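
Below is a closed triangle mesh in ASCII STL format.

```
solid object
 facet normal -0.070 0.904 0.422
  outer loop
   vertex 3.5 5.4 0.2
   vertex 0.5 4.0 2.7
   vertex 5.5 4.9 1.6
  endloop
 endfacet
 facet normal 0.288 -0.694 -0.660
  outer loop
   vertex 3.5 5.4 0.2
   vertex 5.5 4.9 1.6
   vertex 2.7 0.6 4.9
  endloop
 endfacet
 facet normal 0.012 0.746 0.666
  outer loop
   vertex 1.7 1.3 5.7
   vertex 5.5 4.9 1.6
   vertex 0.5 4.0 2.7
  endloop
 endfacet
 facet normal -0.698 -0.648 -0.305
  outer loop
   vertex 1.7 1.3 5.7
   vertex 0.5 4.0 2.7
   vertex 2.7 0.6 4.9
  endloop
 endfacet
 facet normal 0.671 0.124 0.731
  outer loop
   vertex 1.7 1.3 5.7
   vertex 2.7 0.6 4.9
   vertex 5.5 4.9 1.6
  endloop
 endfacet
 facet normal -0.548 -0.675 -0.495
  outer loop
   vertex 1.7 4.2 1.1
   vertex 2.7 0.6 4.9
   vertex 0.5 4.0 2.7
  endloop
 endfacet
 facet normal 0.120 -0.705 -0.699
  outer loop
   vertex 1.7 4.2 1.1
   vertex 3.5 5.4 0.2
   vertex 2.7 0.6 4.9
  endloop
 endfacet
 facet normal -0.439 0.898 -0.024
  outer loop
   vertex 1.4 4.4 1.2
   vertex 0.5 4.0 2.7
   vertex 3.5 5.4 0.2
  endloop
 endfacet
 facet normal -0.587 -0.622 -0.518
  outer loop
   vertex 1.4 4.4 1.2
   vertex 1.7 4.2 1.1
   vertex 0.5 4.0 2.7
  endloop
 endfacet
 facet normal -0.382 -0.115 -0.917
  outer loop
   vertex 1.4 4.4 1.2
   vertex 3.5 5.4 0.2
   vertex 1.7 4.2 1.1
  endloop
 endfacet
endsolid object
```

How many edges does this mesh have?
15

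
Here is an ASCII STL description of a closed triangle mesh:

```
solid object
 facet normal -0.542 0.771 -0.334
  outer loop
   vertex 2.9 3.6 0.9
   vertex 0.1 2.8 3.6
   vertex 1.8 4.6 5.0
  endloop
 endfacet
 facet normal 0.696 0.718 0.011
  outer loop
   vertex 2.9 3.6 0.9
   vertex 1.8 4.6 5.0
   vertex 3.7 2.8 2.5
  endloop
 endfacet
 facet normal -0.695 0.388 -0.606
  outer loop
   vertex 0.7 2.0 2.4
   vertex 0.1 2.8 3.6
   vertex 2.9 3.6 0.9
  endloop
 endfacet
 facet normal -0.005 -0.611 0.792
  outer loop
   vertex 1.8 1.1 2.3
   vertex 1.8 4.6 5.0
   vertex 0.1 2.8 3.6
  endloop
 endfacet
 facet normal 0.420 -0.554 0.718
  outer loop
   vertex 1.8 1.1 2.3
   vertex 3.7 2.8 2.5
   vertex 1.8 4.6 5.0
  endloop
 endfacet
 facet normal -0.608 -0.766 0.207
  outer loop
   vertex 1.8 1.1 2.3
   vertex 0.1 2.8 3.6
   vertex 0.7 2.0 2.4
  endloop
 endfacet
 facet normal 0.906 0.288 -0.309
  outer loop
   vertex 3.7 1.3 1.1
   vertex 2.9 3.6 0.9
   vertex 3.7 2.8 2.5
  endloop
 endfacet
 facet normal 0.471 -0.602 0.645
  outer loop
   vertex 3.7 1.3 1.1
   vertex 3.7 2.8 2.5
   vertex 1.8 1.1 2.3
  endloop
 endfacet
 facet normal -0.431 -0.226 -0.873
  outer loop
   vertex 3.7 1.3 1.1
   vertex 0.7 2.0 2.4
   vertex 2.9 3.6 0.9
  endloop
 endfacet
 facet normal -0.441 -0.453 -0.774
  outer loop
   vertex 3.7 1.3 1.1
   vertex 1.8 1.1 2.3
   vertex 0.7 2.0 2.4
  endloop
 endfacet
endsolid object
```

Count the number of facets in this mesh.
10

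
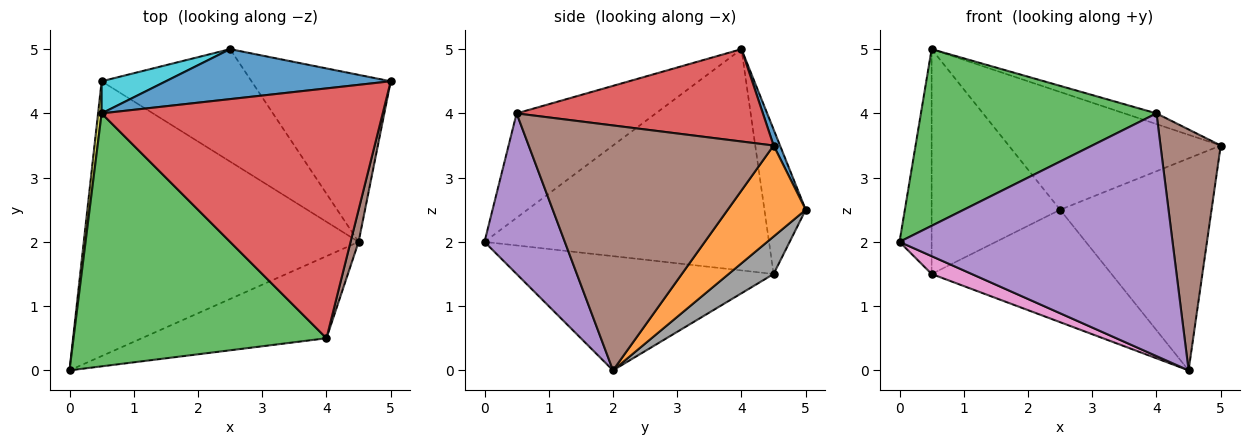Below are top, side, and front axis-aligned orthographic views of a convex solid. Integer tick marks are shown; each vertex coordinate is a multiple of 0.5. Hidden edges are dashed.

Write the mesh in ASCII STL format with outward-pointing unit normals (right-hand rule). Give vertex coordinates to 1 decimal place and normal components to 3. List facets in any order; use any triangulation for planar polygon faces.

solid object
 facet normal 0.028 0.920 0.390
  outer loop
   vertex 2.5 5.0 2.5
   vertex 0.5 4.0 5.0
   vertex 5.0 4.5 3.5
  endloop
 endfacet
 facet normal 0.375 0.728 -0.574
  outer loop
   vertex 4.5 2.0 0.0
   vertex 2.5 5.0 2.5
   vertex 5.0 4.5 3.5
  endloop
 endfacet
 facet normal -0.320 -0.542 0.777
  outer loop
   vertex 4.0 0.5 4.0
   vertex 0.5 4.0 5.0
   vertex 0.0 0.0 2.0
  endloop
 endfacet
 facet normal 0.312 0.041 0.949
  outer loop
   vertex 4.0 0.5 4.0
   vertex 5.0 4.5 3.5
   vertex 0.5 4.0 5.0
  endloop
 endfacet
 facet normal 0.268 -0.913 -0.309
  outer loop
   vertex 4.0 0.5 4.0
   vertex 0.0 0.0 2.0
   vertex 4.5 2.0 0.0
  endloop
 endfacet
 facet normal 0.971 -0.239 0.032
  outer loop
   vertex 4.0 0.5 4.0
   vertex 4.5 2.0 0.0
   vertex 5.0 4.5 3.5
  endloop
 endfacet
 facet normal -0.383 -0.060 -0.922
  outer loop
   vertex 0.5 4.5 1.5
   vertex 4.5 2.0 0.0
   vertex 0.0 0.0 2.0
  endloop
 endfacet
 facet normal 0.174 0.696 -0.696
  outer loop
   vertex 0.5 4.5 1.5
   vertex 2.5 5.0 2.5
   vertex 4.5 2.0 0.0
  endloop
 endfacet
 facet normal -0.994 0.112 0.016
  outer loop
   vertex 0.5 4.5 1.5
   vertex 0.0 0.0 2.0
   vertex 0.5 4.0 5.0
  endloop
 endfacet
 facet normal -0.303 0.943 0.135
  outer loop
   vertex 0.5 4.5 1.5
   vertex 0.5 4.0 5.0
   vertex 2.5 5.0 2.5
  endloop
 endfacet
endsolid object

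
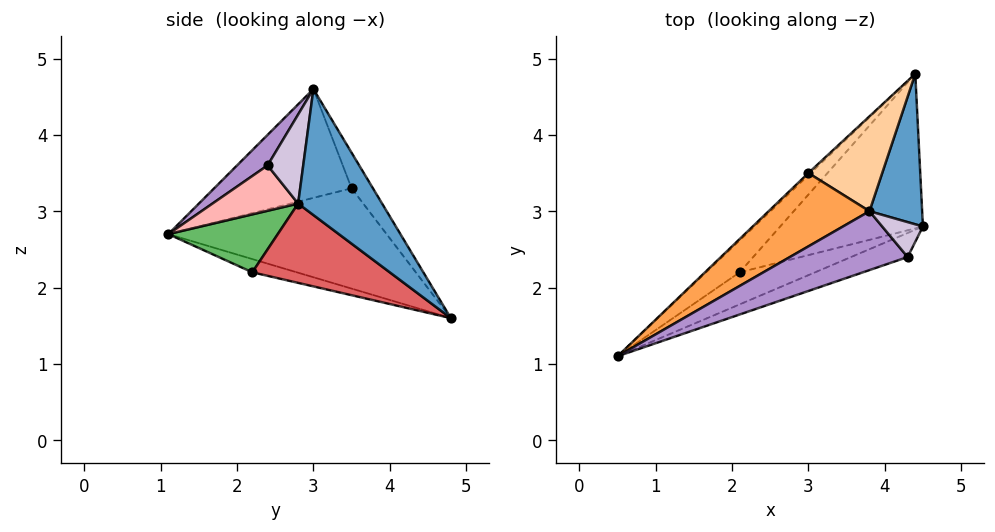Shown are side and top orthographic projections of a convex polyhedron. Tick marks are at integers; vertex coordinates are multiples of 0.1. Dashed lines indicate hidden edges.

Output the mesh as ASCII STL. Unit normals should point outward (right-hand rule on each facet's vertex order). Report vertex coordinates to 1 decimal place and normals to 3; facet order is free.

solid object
 facet normal 0.875 0.318 0.366
  outer loop
   vertex 3.8 3.0 4.6
   vertex 4.5 2.8 3.1
   vertex 4.4 4.8 1.6
  endloop
 endfacet
 facet normal -0.690 0.723 -0.016
  outer loop
   vertex 3.0 3.5 3.3
   vertex 4.4 4.8 1.6
   vertex 0.5 1.1 2.7
  endloop
 endfacet
 facet normal -0.631 0.511 0.584
  outer loop
   vertex 3.0 3.5 3.3
   vertex 0.5 1.1 2.7
   vertex 3.8 3.0 4.6
  endloop
 endfacet
 facet normal -0.226 0.855 0.468
  outer loop
   vertex 3.0 3.5 3.3
   vertex 3.8 3.0 4.6
   vertex 4.4 4.8 1.6
  endloop
 endfacet
 facet normal 0.381 -0.780 -0.496
  outer loop
   vertex 2.1 2.2 2.2
   vertex 4.5 2.8 3.1
   vertex 0.5 1.1 2.7
  endloop
 endfacet
 facet normal -0.363 0.108 -0.925
  outer loop
   vertex 2.1 2.2 2.2
   vertex 0.5 1.1 2.7
   vertex 4.4 4.8 1.6
  endloop
 endfacet
 facet normal 0.411 -0.534 -0.739
  outer loop
   vertex 2.1 2.2 2.2
   vertex 4.4 4.8 1.6
   vertex 4.5 2.8 3.1
  endloop
 endfacet
 facet normal 0.384 -0.790 -0.478
  outer loop
   vertex 4.3 2.4 3.6
   vertex 0.5 1.1 2.7
   vertex 4.5 2.8 3.1
  endloop
 endfacet
 facet normal 0.146 -0.815 0.562
  outer loop
   vertex 4.3 2.4 3.6
   vertex 3.8 3.0 4.6
   vertex 0.5 1.1 2.7
  endloop
 endfacet
 facet normal 0.908 0.065 0.415
  outer loop
   vertex 4.3 2.4 3.6
   vertex 4.5 2.8 3.1
   vertex 3.8 3.0 4.6
  endloop
 endfacet
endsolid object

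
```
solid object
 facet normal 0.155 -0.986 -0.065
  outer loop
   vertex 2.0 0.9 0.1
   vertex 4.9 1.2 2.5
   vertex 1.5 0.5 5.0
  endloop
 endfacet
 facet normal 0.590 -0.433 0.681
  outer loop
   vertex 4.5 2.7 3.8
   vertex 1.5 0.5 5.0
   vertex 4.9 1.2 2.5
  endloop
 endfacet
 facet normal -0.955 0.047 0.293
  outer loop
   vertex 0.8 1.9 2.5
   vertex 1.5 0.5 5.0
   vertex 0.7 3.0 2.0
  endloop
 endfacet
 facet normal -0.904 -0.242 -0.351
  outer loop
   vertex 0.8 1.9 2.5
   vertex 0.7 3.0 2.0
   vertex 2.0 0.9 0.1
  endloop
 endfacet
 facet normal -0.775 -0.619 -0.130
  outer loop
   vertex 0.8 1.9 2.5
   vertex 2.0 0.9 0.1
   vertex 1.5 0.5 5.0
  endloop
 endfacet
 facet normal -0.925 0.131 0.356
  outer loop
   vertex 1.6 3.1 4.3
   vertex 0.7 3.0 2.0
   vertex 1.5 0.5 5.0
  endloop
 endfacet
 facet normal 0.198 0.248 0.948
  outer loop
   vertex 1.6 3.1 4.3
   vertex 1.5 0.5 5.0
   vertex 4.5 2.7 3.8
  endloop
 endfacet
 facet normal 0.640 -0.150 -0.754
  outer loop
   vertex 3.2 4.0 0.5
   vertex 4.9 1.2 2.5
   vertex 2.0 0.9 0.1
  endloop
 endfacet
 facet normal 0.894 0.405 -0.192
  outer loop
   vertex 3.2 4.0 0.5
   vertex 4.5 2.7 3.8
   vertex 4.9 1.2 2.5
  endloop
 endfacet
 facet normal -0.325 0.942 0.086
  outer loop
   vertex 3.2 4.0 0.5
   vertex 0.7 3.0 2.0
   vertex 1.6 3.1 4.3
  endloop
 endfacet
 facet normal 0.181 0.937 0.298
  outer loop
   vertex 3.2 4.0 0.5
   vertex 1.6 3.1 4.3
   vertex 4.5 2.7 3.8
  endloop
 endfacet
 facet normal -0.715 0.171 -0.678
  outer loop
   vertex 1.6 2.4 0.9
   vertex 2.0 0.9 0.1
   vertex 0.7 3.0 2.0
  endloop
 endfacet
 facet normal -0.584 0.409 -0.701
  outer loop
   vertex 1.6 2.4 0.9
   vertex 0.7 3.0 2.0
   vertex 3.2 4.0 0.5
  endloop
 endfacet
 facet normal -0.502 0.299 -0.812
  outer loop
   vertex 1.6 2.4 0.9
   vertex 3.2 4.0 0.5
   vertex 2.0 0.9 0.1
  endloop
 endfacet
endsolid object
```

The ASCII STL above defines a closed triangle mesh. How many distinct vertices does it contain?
9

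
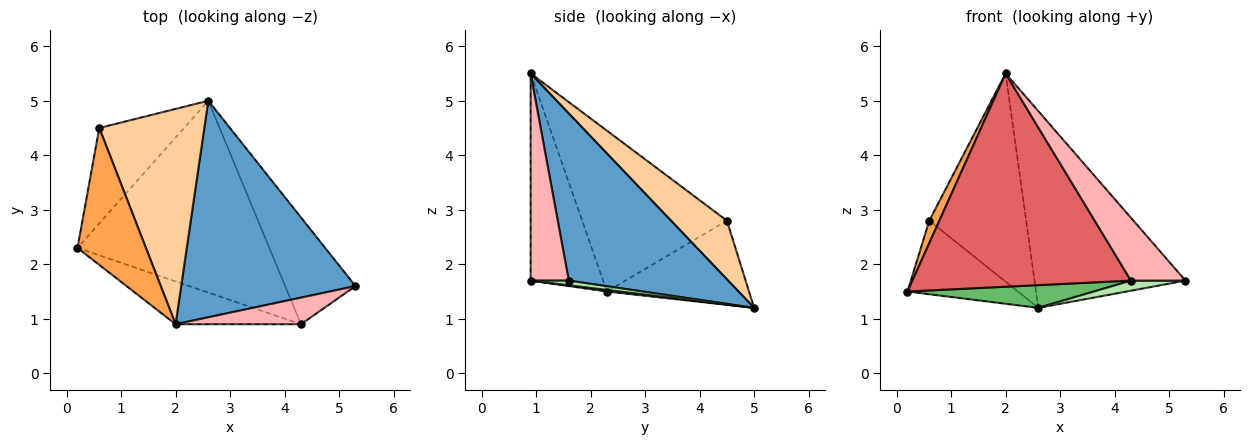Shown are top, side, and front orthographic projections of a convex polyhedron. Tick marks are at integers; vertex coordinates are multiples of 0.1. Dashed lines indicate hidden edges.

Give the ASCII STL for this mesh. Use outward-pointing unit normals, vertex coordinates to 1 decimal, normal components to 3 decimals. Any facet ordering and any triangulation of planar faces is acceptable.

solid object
 facet normal 0.579 0.548 0.604
  outer loop
   vertex 2.0 0.9 5.5
   vertex 5.3 1.6 1.7
   vertex 2.6 5.0 1.2
  endloop
 endfacet
 facet normal -0.618 0.480 -0.622
  outer loop
   vertex 0.6 4.5 2.8
   vertex 2.6 5.0 1.2
   vertex 0.2 2.3 1.5
  endloop
 endfacet
 facet normal -0.918 -0.064 0.391
  outer loop
   vertex 0.6 4.5 2.8
   vertex 0.2 2.3 1.5
   vertex 2.0 0.9 5.5
  endloop
 endfacet
 facet normal 0.372 0.645 0.667
  outer loop
   vertex 0.6 4.5 2.8
   vertex 2.0 0.9 5.5
   vertex 2.6 5.0 1.2
  endloop
 endfacet
 facet normal 0.008 -0.118 -0.993
  outer loop
   vertex 4.3 0.9 1.7
   vertex 0.2 2.3 1.5
   vertex 2.6 5.0 1.2
  endloop
 endfacet
 facet normal 0.066 -0.094 -0.993
  outer loop
   vertex 4.3 0.9 1.7
   vertex 2.6 5.0 1.2
   vertex 5.3 1.6 1.7
  endloop
 endfacet
 facet normal -0.309 -0.932 -0.187
  outer loop
   vertex 4.3 0.9 1.7
   vertex 2.0 0.9 5.5
   vertex 0.2 2.3 1.5
  endloop
 endfacet
 facet normal 0.542 -0.774 0.328
  outer loop
   vertex 4.3 0.9 1.7
   vertex 5.3 1.6 1.7
   vertex 2.0 0.9 5.5
  endloop
 endfacet
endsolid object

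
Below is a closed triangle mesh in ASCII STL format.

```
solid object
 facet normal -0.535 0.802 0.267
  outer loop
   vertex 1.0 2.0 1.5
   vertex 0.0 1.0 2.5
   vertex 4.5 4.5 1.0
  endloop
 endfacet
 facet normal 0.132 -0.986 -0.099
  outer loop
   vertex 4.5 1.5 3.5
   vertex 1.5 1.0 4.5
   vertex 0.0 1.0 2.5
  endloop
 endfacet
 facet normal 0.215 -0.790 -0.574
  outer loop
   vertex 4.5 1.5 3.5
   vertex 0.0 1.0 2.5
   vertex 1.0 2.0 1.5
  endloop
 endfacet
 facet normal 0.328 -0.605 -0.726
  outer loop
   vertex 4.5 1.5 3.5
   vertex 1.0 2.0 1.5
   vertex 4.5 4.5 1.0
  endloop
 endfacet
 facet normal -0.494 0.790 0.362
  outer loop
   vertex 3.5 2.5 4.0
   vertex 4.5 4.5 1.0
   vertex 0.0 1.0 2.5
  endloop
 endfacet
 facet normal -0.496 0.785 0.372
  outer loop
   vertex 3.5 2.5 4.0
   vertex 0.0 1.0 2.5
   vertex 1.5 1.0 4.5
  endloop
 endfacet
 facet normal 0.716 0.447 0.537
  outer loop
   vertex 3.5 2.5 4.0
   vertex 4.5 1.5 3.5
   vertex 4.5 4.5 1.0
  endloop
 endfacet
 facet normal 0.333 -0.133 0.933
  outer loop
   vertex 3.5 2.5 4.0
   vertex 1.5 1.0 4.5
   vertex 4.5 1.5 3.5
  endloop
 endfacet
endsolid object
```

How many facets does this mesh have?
8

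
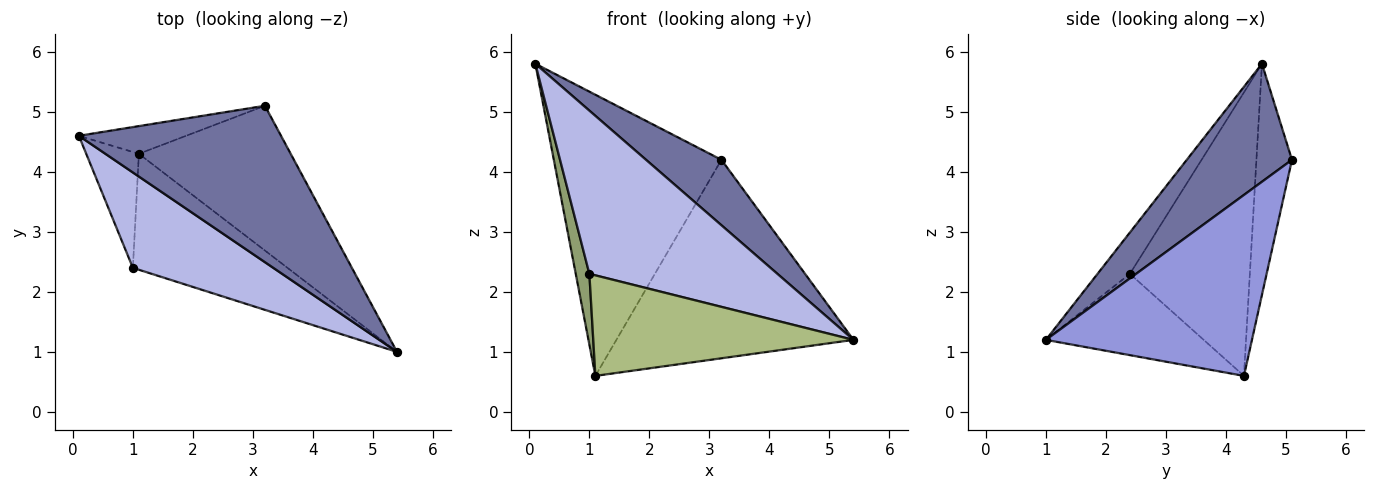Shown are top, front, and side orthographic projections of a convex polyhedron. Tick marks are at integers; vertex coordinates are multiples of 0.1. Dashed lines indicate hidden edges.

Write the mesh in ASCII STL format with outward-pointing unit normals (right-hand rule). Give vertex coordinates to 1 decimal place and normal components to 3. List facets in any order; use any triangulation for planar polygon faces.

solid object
 facet normal 0.474 -0.340 0.812
  outer loop
   vertex 3.2 5.1 4.2
   vertex 0.1 4.6 5.8
   vertex 5.4 1.0 1.2
  endloop
 endfacet
 facet normal -0.207 0.974 -0.096
  outer loop
   vertex 1.1 4.3 0.6
   vertex 0.1 4.6 5.8
   vertex 3.2 5.1 4.2
  endloop
 endfacet
 facet normal 0.575 0.661 -0.482
  outer loop
   vertex 1.1 4.3 0.6
   vertex 3.2 5.1 4.2
   vertex 5.4 1.0 1.2
  endloop
 endfacet
 facet normal -0.147 -0.854 0.499
  outer loop
   vertex 1.0 2.4 2.3
   vertex 5.4 1.0 1.2
   vertex 0.1 4.6 5.8
  endloop
 endfacet
 facet normal -0.977 -0.111 -0.182
  outer loop
   vertex 1.0 2.4 2.3
   vertex 0.1 4.6 5.8
   vertex 1.1 4.3 0.6
  endloop
 endfacet
 facet normal -0.369 -0.609 -0.702
  outer loop
   vertex 1.0 2.4 2.3
   vertex 1.1 4.3 0.6
   vertex 5.4 1.0 1.2
  endloop
 endfacet
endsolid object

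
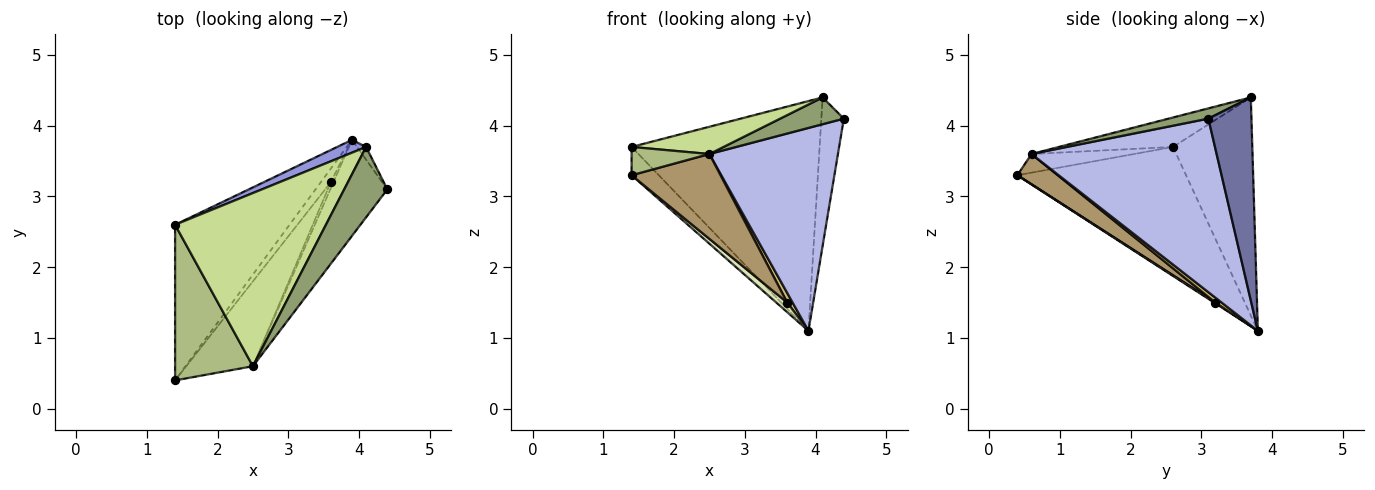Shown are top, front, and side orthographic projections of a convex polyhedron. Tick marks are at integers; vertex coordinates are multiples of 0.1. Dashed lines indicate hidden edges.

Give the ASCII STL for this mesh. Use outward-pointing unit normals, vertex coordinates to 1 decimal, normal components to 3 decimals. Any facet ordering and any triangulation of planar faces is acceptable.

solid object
 facet normal 0.886 0.463 -0.040
  outer loop
   vertex 4.1 3.7 4.4
   vertex 4.4 3.1 4.1
   vertex 3.9 3.8 1.1
  endloop
 endfacet
 facet normal -0.743 0.120 -0.659
  outer loop
   vertex 1.4 2.6 3.7
   vertex 3.9 3.8 1.1
   vertex 1.4 0.4 3.3
  endloop
 endfacet
 facet normal -0.388 0.920 0.051
  outer loop
   vertex 1.4 2.6 3.7
   vertex 4.1 3.7 4.4
   vertex 3.9 3.8 1.1
  endloop
 endfacet
 facet normal 0.793 -0.551 -0.261
  outer loop
   vertex 2.5 0.6 3.6
   vertex 3.9 3.8 1.1
   vertex 4.4 3.1 4.1
  endloop
 endfacet
 facet normal 0.217 -0.347 0.912
  outer loop
   vertex 2.5 0.6 3.6
   vertex 4.4 3.1 4.1
   vertex 4.1 3.7 4.4
  endloop
 endfacet
 facet normal -0.230 -0.174 0.958
  outer loop
   vertex 2.5 0.6 3.6
   vertex 1.4 2.6 3.7
   vertex 1.4 0.4 3.3
  endloop
 endfacet
 facet normal -0.189 -0.153 0.970
  outer loop
   vertex 2.5 0.6 3.6
   vertex 4.1 3.7 4.4
   vertex 1.4 2.6 3.7
  endloop
 endfacet
 facet normal 0.068 -0.577 -0.814
  outer loop
   vertex 3.6 3.2 1.5
   vertex 1.4 0.4 3.3
   vertex 3.9 3.8 1.1
  endloop
 endfacet
 facet normal 0.306 -0.673 -0.673
  outer loop
   vertex 3.6 3.2 1.5
   vertex 2.5 0.6 3.6
   vertex 1.4 0.4 3.3
  endloop
 endfacet
 facet normal 0.700 -0.604 -0.382
  outer loop
   vertex 3.6 3.2 1.5
   vertex 3.9 3.8 1.1
   vertex 2.5 0.6 3.6
  endloop
 endfacet
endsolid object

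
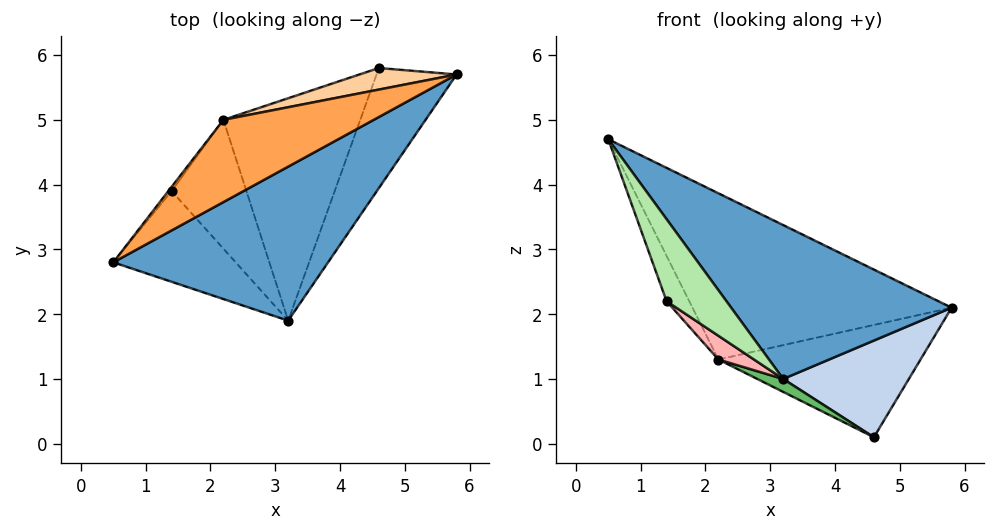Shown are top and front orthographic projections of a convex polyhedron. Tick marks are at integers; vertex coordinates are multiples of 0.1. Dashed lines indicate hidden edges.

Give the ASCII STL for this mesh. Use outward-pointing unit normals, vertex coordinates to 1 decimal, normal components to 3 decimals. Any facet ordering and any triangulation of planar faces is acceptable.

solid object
 facet normal 0.592 -0.570 0.570
  outer loop
   vertex 3.2 1.9 1.0
   vertex 5.8 5.7 2.1
   vertex 0.5 2.8 4.7
  endloop
 endfacet
 facet normal 0.780 -0.392 -0.488
  outer loop
   vertex 4.6 5.8 0.1
   vertex 5.8 5.7 2.1
   vertex 3.2 1.9 1.0
  endloop
 endfacet
 facet normal -0.263 0.865 0.428
  outer loop
   vertex 2.2 5.0 1.3
   vertex 0.5 2.8 4.7
   vertex 5.8 5.7 2.1
  endloop
 endfacet
 facet normal -0.227 0.956 0.184
  outer loop
   vertex 2.2 5.0 1.3
   vertex 5.8 5.7 2.1
   vertex 4.6 5.8 0.1
  endloop
 endfacet
 facet normal -0.433 -0.052 -0.900
  outer loop
   vertex 2.2 5.0 1.3
   vertex 4.6 5.8 0.1
   vertex 3.2 1.9 1.0
  endloop
 endfacet
 facet normal -0.778 -0.421 -0.466
  outer loop
   vertex 1.4 3.9 2.2
   vertex 3.2 1.9 1.0
   vertex 0.5 2.8 4.7
  endloop
 endfacet
 facet normal -0.827 0.559 -0.052
  outer loop
   vertex 1.4 3.9 2.2
   vertex 0.5 2.8 4.7
   vertex 2.2 5.0 1.3
  endloop
 endfacet
 facet normal -0.651 -0.138 -0.747
  outer loop
   vertex 1.4 3.9 2.2
   vertex 2.2 5.0 1.3
   vertex 3.2 1.9 1.0
  endloop
 endfacet
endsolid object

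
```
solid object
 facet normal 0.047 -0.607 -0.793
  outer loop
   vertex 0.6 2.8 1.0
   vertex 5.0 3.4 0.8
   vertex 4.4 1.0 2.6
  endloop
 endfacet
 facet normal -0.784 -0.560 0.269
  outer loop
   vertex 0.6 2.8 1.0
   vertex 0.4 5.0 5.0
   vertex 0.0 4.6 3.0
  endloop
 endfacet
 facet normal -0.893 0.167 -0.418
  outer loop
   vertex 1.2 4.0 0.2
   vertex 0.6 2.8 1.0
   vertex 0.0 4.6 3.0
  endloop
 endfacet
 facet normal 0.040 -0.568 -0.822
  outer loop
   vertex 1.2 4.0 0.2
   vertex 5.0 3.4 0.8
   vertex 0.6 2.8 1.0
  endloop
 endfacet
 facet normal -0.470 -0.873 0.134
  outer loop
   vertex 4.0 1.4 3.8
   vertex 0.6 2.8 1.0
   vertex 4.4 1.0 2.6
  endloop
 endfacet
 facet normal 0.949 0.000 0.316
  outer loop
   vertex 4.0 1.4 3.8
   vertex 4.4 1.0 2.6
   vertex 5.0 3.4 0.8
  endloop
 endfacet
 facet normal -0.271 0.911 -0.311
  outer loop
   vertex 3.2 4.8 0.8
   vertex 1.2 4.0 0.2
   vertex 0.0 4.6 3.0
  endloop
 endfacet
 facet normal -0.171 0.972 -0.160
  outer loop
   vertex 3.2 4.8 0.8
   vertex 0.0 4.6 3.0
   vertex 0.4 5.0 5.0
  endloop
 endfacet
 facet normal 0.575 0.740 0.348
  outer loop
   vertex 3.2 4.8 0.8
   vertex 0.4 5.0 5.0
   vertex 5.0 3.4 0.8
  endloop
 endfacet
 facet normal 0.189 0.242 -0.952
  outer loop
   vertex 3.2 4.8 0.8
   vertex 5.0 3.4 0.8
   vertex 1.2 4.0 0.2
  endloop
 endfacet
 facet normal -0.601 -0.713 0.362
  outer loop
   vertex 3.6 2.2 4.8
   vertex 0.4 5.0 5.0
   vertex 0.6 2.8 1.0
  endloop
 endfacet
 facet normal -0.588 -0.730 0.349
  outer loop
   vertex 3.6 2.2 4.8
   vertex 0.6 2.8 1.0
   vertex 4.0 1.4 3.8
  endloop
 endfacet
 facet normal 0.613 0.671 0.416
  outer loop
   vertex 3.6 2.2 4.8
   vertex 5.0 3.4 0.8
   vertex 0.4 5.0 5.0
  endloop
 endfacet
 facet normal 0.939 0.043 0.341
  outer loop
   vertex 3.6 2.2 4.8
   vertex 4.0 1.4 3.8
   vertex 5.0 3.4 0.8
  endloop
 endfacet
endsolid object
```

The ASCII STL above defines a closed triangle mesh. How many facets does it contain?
14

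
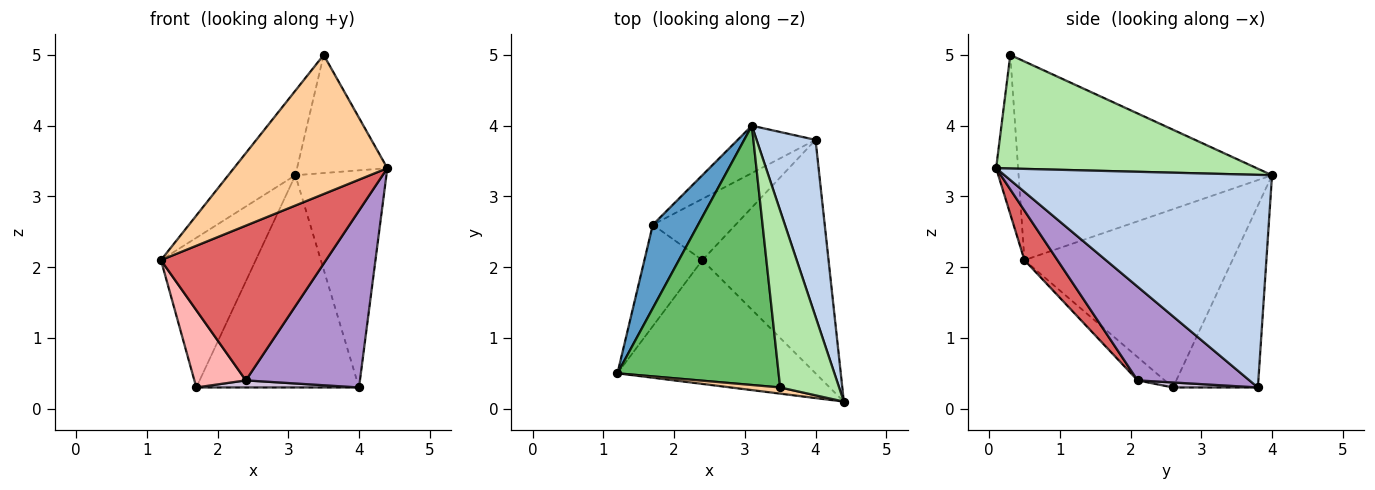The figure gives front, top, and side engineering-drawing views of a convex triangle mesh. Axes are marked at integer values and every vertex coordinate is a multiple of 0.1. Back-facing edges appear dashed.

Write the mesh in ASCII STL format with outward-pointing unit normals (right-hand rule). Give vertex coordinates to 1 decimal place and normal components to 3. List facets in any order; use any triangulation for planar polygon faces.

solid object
 facet normal -0.887 0.404 0.225
  outer loop
   vertex 1.7 2.6 0.3
   vertex 1.2 0.5 2.1
   vertex 3.1 4.0 3.3
  endloop
 endfacet
 facet normal 0.916 0.312 0.254
  outer loop
   vertex 4.0 3.8 0.3
   vertex 3.1 4.0 3.3
   vertex 4.4 0.1 3.4
  endloop
 endfacet
 facet normal -0.454 0.870 -0.194
  outer loop
   vertex 4.0 3.8 0.3
   vertex 1.7 2.6 0.3
   vertex 3.1 4.0 3.3
  endloop
 endfacet
 facet normal -0.142 -0.989 0.044
  outer loop
   vertex 3.5 0.3 5.0
   vertex 1.2 0.5 2.1
   vertex 4.4 0.1 3.4
  endloop
 endfacet
 facet normal -0.761 0.201 0.617
  outer loop
   vertex 3.5 0.3 5.0
   vertex 3.1 4.0 3.3
   vertex 1.2 0.5 2.1
  endloop
 endfacet
 facet normal 0.848 0.294 0.440
  outer loop
   vertex 3.5 0.3 5.0
   vertex 4.4 0.1 3.4
   vertex 3.1 4.0 3.3
  endloop
 endfacet
 facet normal 0.154 -0.772 -0.617
  outer loop
   vertex 2.4 2.1 0.4
   vertex 4.4 0.1 3.4
   vertex 1.2 0.5 2.1
  endloop
 endfacet
 facet normal -0.304 -0.577 -0.758
  outer loop
   vertex 2.4 2.1 0.4
   vertex 1.2 0.5 2.1
   vertex 1.7 2.6 0.3
  endloop
 endfacet
 facet normal 0.509 -0.520 -0.686
  outer loop
   vertex 2.4 2.1 0.4
   vertex 4.0 3.8 0.3
   vertex 4.4 0.1 3.4
  endloop
 endfacet
 facet normal 0.060 -0.115 -0.992
  outer loop
   vertex 2.4 2.1 0.4
   vertex 1.7 2.6 0.3
   vertex 4.0 3.8 0.3
  endloop
 endfacet
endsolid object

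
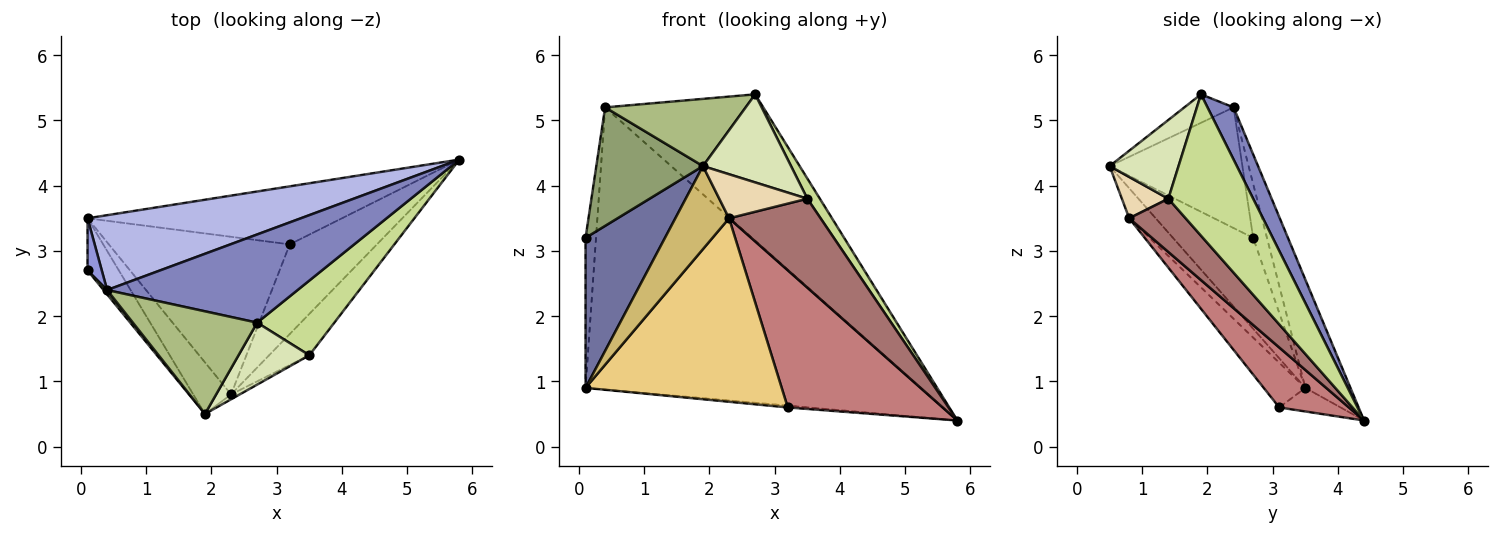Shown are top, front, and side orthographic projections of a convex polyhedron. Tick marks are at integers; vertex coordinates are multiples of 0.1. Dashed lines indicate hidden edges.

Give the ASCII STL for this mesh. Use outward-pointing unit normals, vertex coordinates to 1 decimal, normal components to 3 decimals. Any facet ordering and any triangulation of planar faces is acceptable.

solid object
 facet normal -0.690 -0.684 -0.238
  outer loop
   vertex 0.1 3.5 0.9
   vertex 1.9 0.5 4.3
   vertex 0.1 2.7 3.2
  endloop
 endfacet
 facet normal 0.140 0.848 0.511
  outer loop
   vertex 0.4 2.4 5.2
   vertex 2.7 1.9 5.4
   vertex 5.8 4.4 0.4
  endloop
 endfacet
 facet normal -0.780 0.591 0.206
  outer loop
   vertex 0.4 2.4 5.2
   vertex 0.1 3.5 0.9
   vertex 0.1 2.7 3.2
  endloop
 endfacet
 facet normal -0.129 0.959 0.254
  outer loop
   vertex 0.4 2.4 5.2
   vertex 5.8 4.4 0.4
   vertex 0.1 3.5 0.9
  endloop
 endfacet
 facet normal -0.779 -0.626 0.023
  outer loop
   vertex 0.4 2.4 5.2
   vertex 0.1 2.7 3.2
   vertex 1.9 0.5 4.3
  endloop
 endfacet
 facet normal -0.188 -0.538 0.822
  outer loop
   vertex 0.4 2.4 5.2
   vertex 1.9 0.5 4.3
   vertex 2.7 1.9 5.4
  endloop
 endfacet
 facet normal 0.870 -0.129 0.475
  outer loop
   vertex 3.5 1.4 3.8
   vertex 5.8 4.4 0.4
   vertex 2.7 1.9 5.4
  endloop
 endfacet
 facet normal 0.539 -0.689 0.485
  outer loop
   vertex 3.5 1.4 3.8
   vertex 2.7 1.9 5.4
   vertex 1.9 0.5 4.3
  endloop
 endfacet
 facet normal -0.092 0.031 -0.995
  outer loop
   vertex 3.2 3.1 0.6
   vertex 0.1 3.5 0.9
   vertex 5.8 4.4 0.4
  endloop
 endfacet
 facet normal -0.386 -0.783 -0.487
  outer loop
   vertex 2.3 0.8 3.5
   vertex 1.9 0.5 4.3
   vertex 0.1 3.5 0.9
  endloop
 endfacet
 facet normal -0.159 -0.749 -0.643
  outer loop
   vertex 2.3 0.8 3.5
   vertex 0.1 3.5 0.9
   vertex 3.2 3.1 0.6
  endloop
 endfacet
 facet normal 0.465 -0.880 -0.098
  outer loop
   vertex 2.3 0.8 3.5
   vertex 3.5 1.4 3.8
   vertex 1.9 0.5 4.3
  endloop
 endfacet
 facet normal 0.488 -0.791 -0.368
  outer loop
   vertex 2.3 0.8 3.5
   vertex 5.8 4.4 0.4
   vertex 3.5 1.4 3.8
  endloop
 endfacet
 facet normal 0.352 -0.783 -0.512
  outer loop
   vertex 2.3 0.8 3.5
   vertex 3.2 3.1 0.6
   vertex 5.8 4.4 0.4
  endloop
 endfacet
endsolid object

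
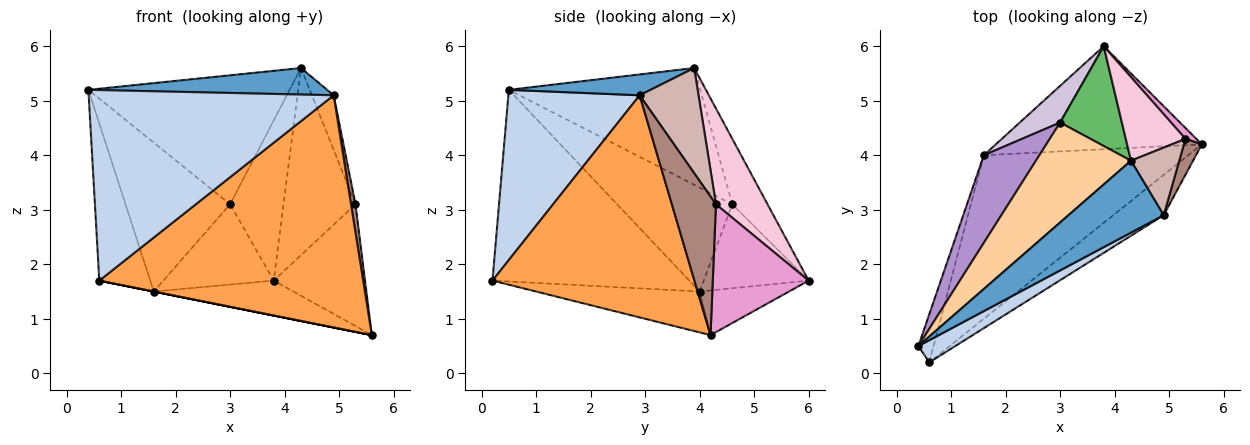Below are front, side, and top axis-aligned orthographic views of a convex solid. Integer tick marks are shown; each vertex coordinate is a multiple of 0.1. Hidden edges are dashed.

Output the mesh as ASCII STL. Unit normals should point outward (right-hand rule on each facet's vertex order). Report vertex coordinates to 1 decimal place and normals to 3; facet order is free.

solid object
 facet normal 0.201 -0.339 0.919
  outer loop
   vertex 4.9 2.9 5.1
   vertex 4.3 3.9 5.6
   vertex 0.4 0.5 5.2
  endloop
 endfacet
 facet normal 0.470 -0.877 0.102
  outer loop
   vertex 4.9 2.9 5.1
   vertex 0.4 0.5 5.2
   vertex 0.6 0.2 1.7
  endloop
 endfacet
 facet normal 0.602 -0.787 -0.137
  outer loop
   vertex 4.9 2.9 5.1
   vertex 0.6 0.2 1.7
   vertex 5.6 4.2 0.7
  endloop
 endfacet
 facet normal -0.601 0.632 0.489
  outer loop
   vertex 3.0 4.6 3.1
   vertex 0.4 0.5 5.2
   vertex 4.3 3.9 5.6
  endloop
 endfacet
 facet normal -0.489 0.741 0.461
  outer loop
   vertex 3.0 4.6 3.1
   vertex 4.3 3.9 5.6
   vertex 3.8 6.0 1.7
  endloop
 endfacet
 facet normal -0.201 0.314 -0.928
  outer loop
   vertex 1.6 4.0 1.5
   vertex 3.8 6.0 1.7
   vertex 5.6 4.2 0.7
  endloop
 endfacet
 facet normal -0.196 0.000 -0.981
  outer loop
   vertex 1.6 4.0 1.5
   vertex 5.6 4.2 0.7
   vertex 0.6 0.2 1.7
  endloop
 endfacet
 facet normal -0.965 0.250 -0.077
  outer loop
   vertex 1.6 4.0 1.5
   vertex 0.6 0.2 1.7
   vertex 0.4 0.5 5.2
  endloop
 endfacet
 facet normal -0.688 0.625 0.368
  outer loop
   vertex 1.6 4.0 1.5
   vertex 0.4 0.5 5.2
   vertex 3.0 4.6 3.1
  endloop
 endfacet
 facet normal -0.654 0.688 0.314
  outer loop
   vertex 1.6 4.0 1.5
   vertex 3.0 4.6 3.1
   vertex 3.8 6.0 1.7
  endloop
 endfacet
 facet normal 0.987 -0.100 0.128
  outer loop
   vertex 5.3 4.3 3.1
   vertex 4.9 2.9 5.1
   vertex 5.6 4.2 0.7
  endloop
 endfacet
 facet normal 0.861 0.319 0.396
  outer loop
   vertex 5.3 4.3 3.1
   vertex 4.3 3.9 5.6
   vertex 4.9 2.9 5.1
  endloop
 endfacet
 facet normal 0.723 0.688 0.062
  outer loop
   vertex 5.3 4.3 3.1
   vertex 5.6 4.2 0.7
   vertex 3.8 6.0 1.7
  endloop
 endfacet
 facet normal 0.547 0.764 0.341
  outer loop
   vertex 5.3 4.3 3.1
   vertex 3.8 6.0 1.7
   vertex 4.3 3.9 5.6
  endloop
 endfacet
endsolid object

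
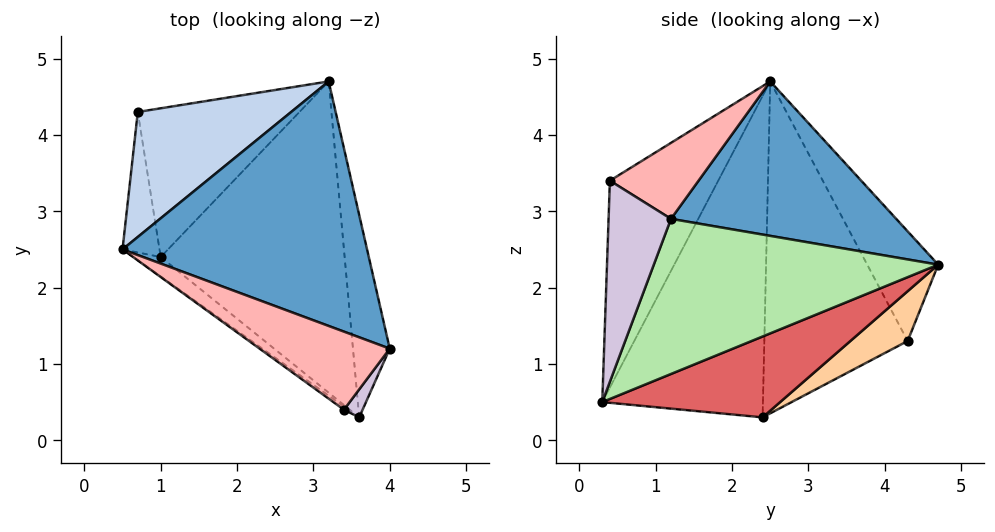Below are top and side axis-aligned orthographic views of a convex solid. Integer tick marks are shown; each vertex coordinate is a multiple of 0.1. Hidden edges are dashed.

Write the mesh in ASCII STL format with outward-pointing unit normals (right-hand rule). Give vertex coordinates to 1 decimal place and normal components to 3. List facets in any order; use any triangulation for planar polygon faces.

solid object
 facet normal 0.516 0.258 0.817
  outer loop
   vertex 3.2 4.7 2.3
   vertex 0.5 2.5 4.7
   vertex 4.0 1.2 2.9
  endloop
 endfacet
 facet normal -0.308 0.848 0.431
  outer loop
   vertex 0.7 4.3 1.3
   vertex 0.5 2.5 4.7
   vertex 3.2 4.7 2.3
  endloop
 endfacet
 facet normal -0.989 -0.098 -0.110
  outer loop
   vertex 0.7 4.3 1.3
   vertex 1.0 2.4 0.3
   vertex 0.5 2.5 4.7
  endloop
 endfacet
 facet normal 0.258 0.482 -0.838
  outer loop
   vertex 0.7 4.3 1.3
   vertex 3.2 4.7 2.3
   vertex 1.0 2.4 0.3
  endloop
 endfacet
 facet normal -0.625 -0.779 -0.053
  outer loop
   vertex 3.6 0.3 0.5
   vertex 0.5 2.5 4.7
   vertex 1.0 2.4 0.3
  endloop
 endfacet
 facet normal 0.957 0.180 -0.227
  outer loop
   vertex 3.6 0.3 0.5
   vertex 3.2 4.7 2.3
   vertex 4.0 1.2 2.9
  endloop
 endfacet
 facet normal 0.372 0.380 -0.847
  outer loop
   vertex 3.6 0.3 0.5
   vertex 1.0 2.4 0.3
   vertex 3.2 4.7 2.3
  endloop
 endfacet
 facet normal 0.498 0.160 0.853
  outer loop
   vertex 3.4 0.4 3.4
   vertex 4.0 1.2 2.9
   vertex 0.5 2.5 4.7
  endloop
 endfacet
 facet normal -0.590 -0.807 -0.013
  outer loop
   vertex 3.4 0.4 3.4
   vertex 0.5 2.5 4.7
   vertex 3.6 0.3 0.5
  endloop
 endfacet
 facet normal 0.820 -0.567 0.076
  outer loop
   vertex 3.4 0.4 3.4
   vertex 3.6 0.3 0.5
   vertex 4.0 1.2 2.9
  endloop
 endfacet
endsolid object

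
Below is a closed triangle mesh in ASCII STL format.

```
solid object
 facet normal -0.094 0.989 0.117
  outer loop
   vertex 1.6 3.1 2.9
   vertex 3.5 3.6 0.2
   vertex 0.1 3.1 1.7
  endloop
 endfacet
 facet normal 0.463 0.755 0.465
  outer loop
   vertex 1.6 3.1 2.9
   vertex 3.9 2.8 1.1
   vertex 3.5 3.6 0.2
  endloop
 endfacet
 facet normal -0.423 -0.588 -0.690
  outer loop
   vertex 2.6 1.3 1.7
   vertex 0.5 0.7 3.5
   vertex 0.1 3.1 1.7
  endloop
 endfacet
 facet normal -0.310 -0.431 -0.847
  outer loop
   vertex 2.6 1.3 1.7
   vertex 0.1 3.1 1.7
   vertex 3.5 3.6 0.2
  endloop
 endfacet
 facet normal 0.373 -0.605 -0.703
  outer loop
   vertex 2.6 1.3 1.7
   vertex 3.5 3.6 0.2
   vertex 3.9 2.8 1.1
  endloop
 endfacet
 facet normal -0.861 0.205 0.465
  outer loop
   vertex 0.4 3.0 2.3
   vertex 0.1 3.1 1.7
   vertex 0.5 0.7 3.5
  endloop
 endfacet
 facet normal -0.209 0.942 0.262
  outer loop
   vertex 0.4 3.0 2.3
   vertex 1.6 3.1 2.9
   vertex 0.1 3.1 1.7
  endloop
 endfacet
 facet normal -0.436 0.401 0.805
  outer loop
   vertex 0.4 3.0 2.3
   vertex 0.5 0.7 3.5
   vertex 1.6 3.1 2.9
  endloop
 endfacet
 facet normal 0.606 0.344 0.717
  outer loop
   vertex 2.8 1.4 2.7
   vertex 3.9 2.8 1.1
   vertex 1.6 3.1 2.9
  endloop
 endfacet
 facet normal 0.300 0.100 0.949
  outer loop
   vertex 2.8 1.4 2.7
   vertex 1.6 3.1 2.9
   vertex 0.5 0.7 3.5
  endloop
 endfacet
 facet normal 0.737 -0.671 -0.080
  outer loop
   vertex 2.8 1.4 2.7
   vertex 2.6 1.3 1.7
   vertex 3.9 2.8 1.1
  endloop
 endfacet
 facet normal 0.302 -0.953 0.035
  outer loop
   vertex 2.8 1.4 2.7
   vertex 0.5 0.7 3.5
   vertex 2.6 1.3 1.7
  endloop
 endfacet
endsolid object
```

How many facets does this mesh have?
12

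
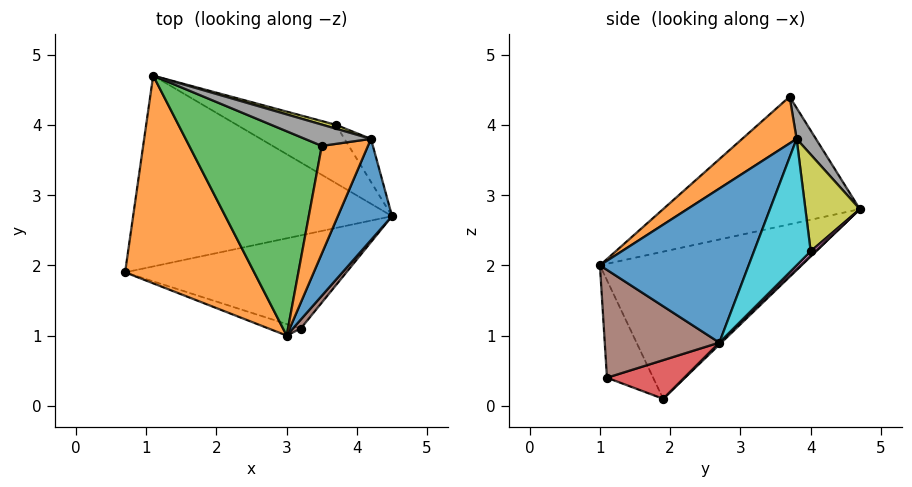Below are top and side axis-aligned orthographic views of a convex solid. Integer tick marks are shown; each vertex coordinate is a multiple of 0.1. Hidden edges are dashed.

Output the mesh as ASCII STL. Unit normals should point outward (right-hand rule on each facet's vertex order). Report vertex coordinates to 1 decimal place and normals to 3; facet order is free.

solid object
 facet normal 0.006 0.694 -0.720
  outer loop
   vertex 1.1 4.7 2.8
   vertex 4.5 2.7 0.9
   vertex 0.7 1.9 0.1
  endloop
 endfacet
 facet normal -0.665 -0.467 0.583
  outer loop
   vertex 3.0 1.0 2.0
   vertex 1.1 4.7 2.8
   vertex 0.7 1.9 0.1
  endloop
 endfacet
 facet normal -0.617 -0.456 0.641
  outer loop
   vertex 3.5 3.7 4.4
   vertex 1.1 4.7 2.8
   vertex 3.0 1.0 2.0
  endloop
 endfacet
 facet normal 0.170 0.166 -0.971
  outer loop
   vertex 3.2 1.1 0.4
   vertex 0.7 1.9 0.1
   vertex 4.5 2.7 0.9
  endloop
 endfacet
 facet normal -0.293 -0.951 -0.096
  outer loop
   vertex 3.2 1.1 0.4
   vertex 3.0 1.0 2.0
   vertex 0.7 1.9 0.1
  endloop
 endfacet
 facet normal 0.766 -0.640 0.056
  outer loop
   vertex 3.2 1.1 0.4
   vertex 4.5 2.7 0.9
   vertex 3.0 1.0 2.0
  endloop
 endfacet
 facet normal 0.032 0.717 -0.697
  outer loop
   vertex 3.7 4.0 2.2
   vertex 4.5 2.7 0.9
   vertex 1.1 4.7 2.8
  endloop
 endfacet
 facet normal 0.159 0.927 0.340
  outer loop
   vertex 4.2 3.8 3.8
   vertex 1.1 4.7 2.8
   vertex 3.5 3.7 4.4
  endloop
 endfacet
 facet normal 0.268 0.963 0.037
  outer loop
   vertex 4.2 3.8 3.8
   vertex 3.7 4.0 2.2
   vertex 1.1 4.7 2.8
  endloop
 endfacet
 facet normal 0.762 0.628 -0.159
  outer loop
   vertex 4.2 3.8 3.8
   vertex 4.5 2.7 0.9
   vertex 3.7 4.0 2.2
  endloop
 endfacet
 facet normal 0.803 -0.525 0.282
  outer loop
   vertex 4.2 3.8 3.8
   vertex 3.0 1.0 2.0
   vertex 4.5 2.7 0.9
  endloop
 endfacet
 facet normal 0.567 -0.603 0.561
  outer loop
   vertex 4.2 3.8 3.8
   vertex 3.5 3.7 4.4
   vertex 3.0 1.0 2.0
  endloop
 endfacet
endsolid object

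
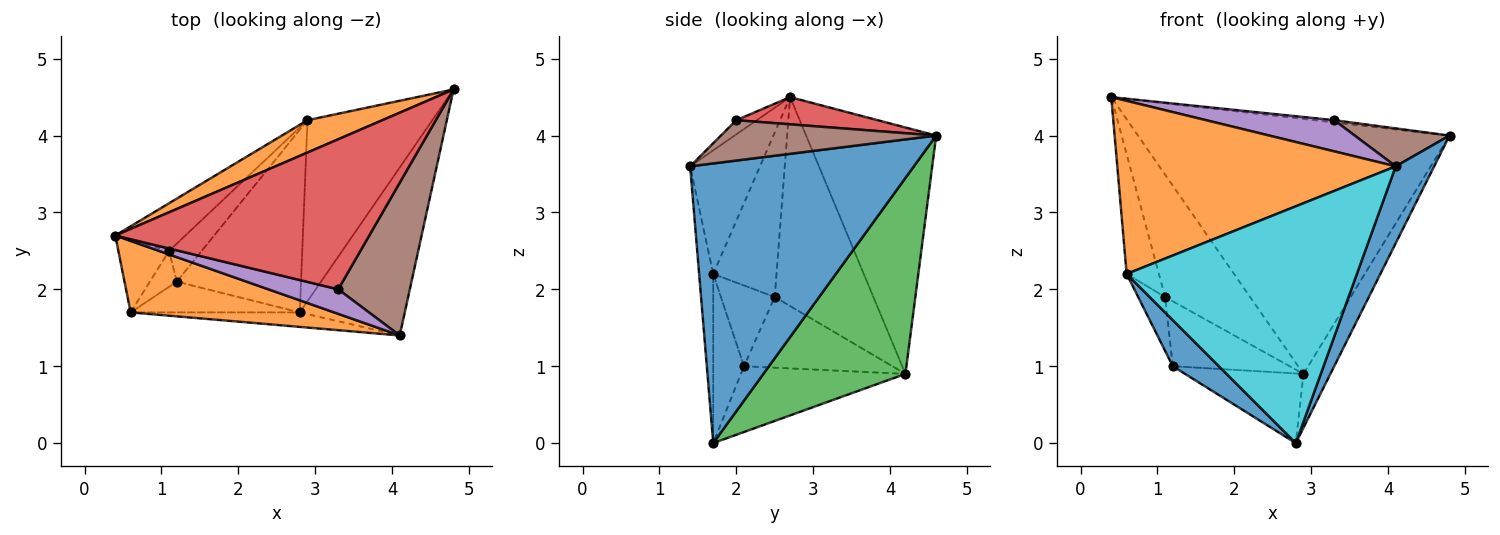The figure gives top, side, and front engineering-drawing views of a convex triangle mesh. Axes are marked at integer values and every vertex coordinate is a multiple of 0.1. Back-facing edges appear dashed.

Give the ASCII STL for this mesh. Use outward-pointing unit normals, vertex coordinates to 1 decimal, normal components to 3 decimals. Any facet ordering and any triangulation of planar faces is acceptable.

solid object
 facet normal 0.924 -0.159 -0.347
  outer loop
   vertex 2.8 1.7 0.0
   vertex 4.8 4.6 4.0
   vertex 4.1 1.4 3.6
  endloop
 endfacet
 facet normal -0.383 0.917 0.116
  outer loop
   vertex 2.9 4.2 0.9
   vertex 0.4 2.7 4.5
   vertex 4.8 4.6 4.0
  endloop
 endfacet
 facet normal 0.833 0.158 -0.531
  outer loop
   vertex 2.9 4.2 0.9
   vertex 4.8 4.6 4.0
   vertex 2.8 1.7 0.0
  endloop
 endfacet
 facet normal 0.106 0.015 0.994
  outer loop
   vertex 3.3 2.0 4.2
   vertex 4.8 4.6 4.0
   vertex 0.4 2.7 4.5
  endloop
 endfacet
 facet normal -0.125 -0.780 0.613
  outer loop
   vertex 3.3 2.0 4.2
   vertex 0.4 2.7 4.5
   vertex 4.1 1.4 3.6
  endloop
 endfacet
 facet normal 0.480 -0.211 0.851
  outer loop
   vertex 3.3 2.0 4.2
   vertex 4.1 1.4 3.6
   vertex 4.8 4.6 4.0
  endloop
 endfacet
 facet normal -0.444 0.319 -0.837
  outer loop
   vertex 1.2 2.1 1.0
   vertex 2.9 4.2 0.9
   vertex 2.8 1.7 0.0
  endloop
 endfacet
 facet normal -0.734 0.633 -0.246
  outer loop
   vertex 1.1 2.5 1.9
   vertex 0.4 2.7 4.5
   vertex 2.9 4.2 0.9
  endloop
 endfacet
 facet normal -0.739 0.582 -0.341
  outer loop
   vertex 1.1 2.5 1.9
   vertex 2.9 4.2 0.9
   vertex 1.2 2.1 1.0
  endloop
 endfacet
 facet normal -0.061 -0.996 -0.061
  outer loop
   vertex 0.6 1.7 2.2
   vertex 2.8 1.7 0.0
   vertex 4.1 1.4 3.6
  endloop
 endfacet
 facet normal -0.485 -0.728 -0.485
  outer loop
   vertex 0.6 1.7 2.2
   vertex 1.2 2.1 1.0
   vertex 2.8 1.7 0.0
  endloop
 endfacet
 facet normal -0.226 -0.900 0.372
  outer loop
   vertex 0.6 1.7 2.2
   vertex 4.1 1.4 3.6
   vertex 0.4 2.7 4.5
  endloop
 endfacet
 facet normal -0.859 0.438 -0.265
  outer loop
   vertex 0.6 1.7 2.2
   vertex 0.4 2.7 4.5
   vertex 1.1 2.5 1.9
  endloop
 endfacet
 facet normal -0.857 0.429 -0.286
  outer loop
   vertex 0.6 1.7 2.2
   vertex 1.1 2.5 1.9
   vertex 1.2 2.1 1.0
  endloop
 endfacet
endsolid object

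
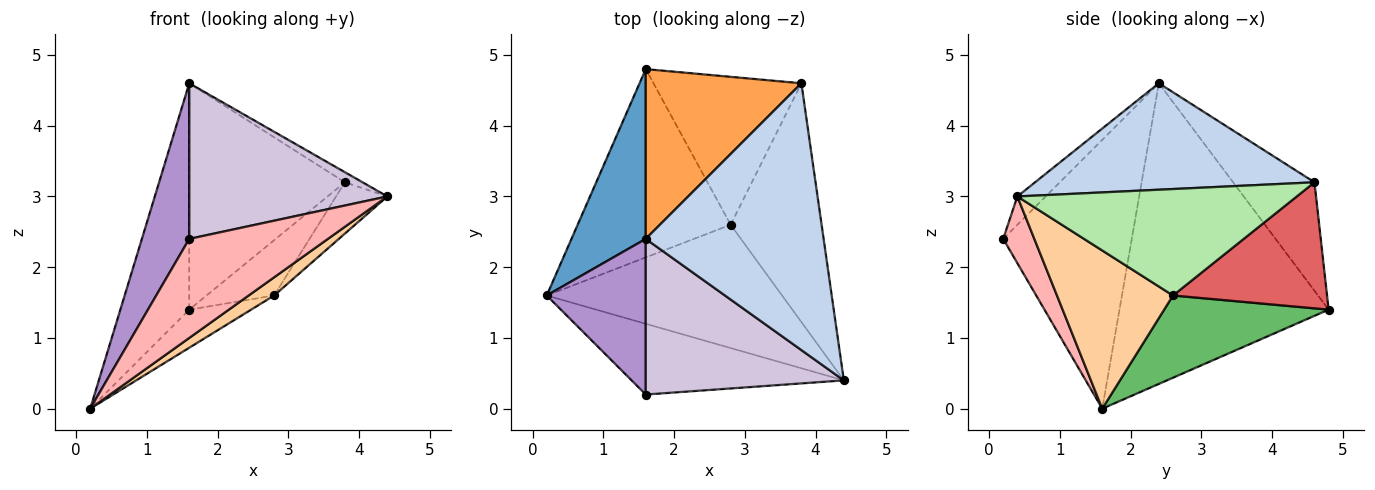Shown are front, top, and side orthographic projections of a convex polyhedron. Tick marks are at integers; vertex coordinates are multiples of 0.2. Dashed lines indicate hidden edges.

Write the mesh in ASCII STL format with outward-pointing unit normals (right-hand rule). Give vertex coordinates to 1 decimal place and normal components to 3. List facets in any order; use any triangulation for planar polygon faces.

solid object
 facet normal -0.925 0.305 0.228
  outer loop
   vertex 1.6 2.4 4.6
   vertex 1.6 4.8 1.4
   vertex 0.2 1.6 0.0
  endloop
 endfacet
 facet normal 0.513 0.032 0.858
  outer loop
   vertex 3.8 4.6 3.2
   vertex 1.6 2.4 4.6
   vertex 4.4 0.4 3.0
  endloop
 endfacet
 facet normal -0.386 0.738 0.554
  outer loop
   vertex 3.8 4.6 3.2
   vertex 1.6 4.8 1.4
   vertex 1.6 2.4 4.6
  endloop
 endfacet
 facet normal 0.554 -0.122 -0.824
  outer loop
   vertex 2.8 2.6 1.6
   vertex 4.4 0.4 3.0
   vertex 0.2 1.6 0.0
  endloop
 endfacet
 facet normal 0.466 0.175 -0.867
  outer loop
   vertex 2.8 2.6 1.6
   vertex 0.2 1.6 0.0
   vertex 1.6 4.8 1.4
  endloop
 endfacet
 facet normal 0.753 0.138 -0.643
  outer loop
   vertex 2.8 2.6 1.6
   vertex 3.8 4.6 3.2
   vertex 4.4 0.4 3.0
  endloop
 endfacet
 facet normal 0.624 0.274 -0.732
  outer loop
   vertex 2.8 2.6 1.6
   vertex 1.6 4.8 1.4
   vertex 3.8 4.6 3.2
  endloop
 endfacet
 facet normal 0.180 -0.800 -0.572
  outer loop
   vertex 1.6 0.2 2.4
   vertex 0.2 1.6 0.0
   vertex 4.4 0.4 3.0
  endloop
 endfacet
 facet normal -0.887 -0.327 0.327
  outer loop
   vertex 1.6 0.2 2.4
   vertex 1.6 2.4 4.6
   vertex 0.2 1.6 0.0
  endloop
 endfacet
 facet normal -0.101 -0.704 0.704
  outer loop
   vertex 1.6 0.2 2.4
   vertex 4.4 0.4 3.0
   vertex 1.6 2.4 4.6
  endloop
 endfacet
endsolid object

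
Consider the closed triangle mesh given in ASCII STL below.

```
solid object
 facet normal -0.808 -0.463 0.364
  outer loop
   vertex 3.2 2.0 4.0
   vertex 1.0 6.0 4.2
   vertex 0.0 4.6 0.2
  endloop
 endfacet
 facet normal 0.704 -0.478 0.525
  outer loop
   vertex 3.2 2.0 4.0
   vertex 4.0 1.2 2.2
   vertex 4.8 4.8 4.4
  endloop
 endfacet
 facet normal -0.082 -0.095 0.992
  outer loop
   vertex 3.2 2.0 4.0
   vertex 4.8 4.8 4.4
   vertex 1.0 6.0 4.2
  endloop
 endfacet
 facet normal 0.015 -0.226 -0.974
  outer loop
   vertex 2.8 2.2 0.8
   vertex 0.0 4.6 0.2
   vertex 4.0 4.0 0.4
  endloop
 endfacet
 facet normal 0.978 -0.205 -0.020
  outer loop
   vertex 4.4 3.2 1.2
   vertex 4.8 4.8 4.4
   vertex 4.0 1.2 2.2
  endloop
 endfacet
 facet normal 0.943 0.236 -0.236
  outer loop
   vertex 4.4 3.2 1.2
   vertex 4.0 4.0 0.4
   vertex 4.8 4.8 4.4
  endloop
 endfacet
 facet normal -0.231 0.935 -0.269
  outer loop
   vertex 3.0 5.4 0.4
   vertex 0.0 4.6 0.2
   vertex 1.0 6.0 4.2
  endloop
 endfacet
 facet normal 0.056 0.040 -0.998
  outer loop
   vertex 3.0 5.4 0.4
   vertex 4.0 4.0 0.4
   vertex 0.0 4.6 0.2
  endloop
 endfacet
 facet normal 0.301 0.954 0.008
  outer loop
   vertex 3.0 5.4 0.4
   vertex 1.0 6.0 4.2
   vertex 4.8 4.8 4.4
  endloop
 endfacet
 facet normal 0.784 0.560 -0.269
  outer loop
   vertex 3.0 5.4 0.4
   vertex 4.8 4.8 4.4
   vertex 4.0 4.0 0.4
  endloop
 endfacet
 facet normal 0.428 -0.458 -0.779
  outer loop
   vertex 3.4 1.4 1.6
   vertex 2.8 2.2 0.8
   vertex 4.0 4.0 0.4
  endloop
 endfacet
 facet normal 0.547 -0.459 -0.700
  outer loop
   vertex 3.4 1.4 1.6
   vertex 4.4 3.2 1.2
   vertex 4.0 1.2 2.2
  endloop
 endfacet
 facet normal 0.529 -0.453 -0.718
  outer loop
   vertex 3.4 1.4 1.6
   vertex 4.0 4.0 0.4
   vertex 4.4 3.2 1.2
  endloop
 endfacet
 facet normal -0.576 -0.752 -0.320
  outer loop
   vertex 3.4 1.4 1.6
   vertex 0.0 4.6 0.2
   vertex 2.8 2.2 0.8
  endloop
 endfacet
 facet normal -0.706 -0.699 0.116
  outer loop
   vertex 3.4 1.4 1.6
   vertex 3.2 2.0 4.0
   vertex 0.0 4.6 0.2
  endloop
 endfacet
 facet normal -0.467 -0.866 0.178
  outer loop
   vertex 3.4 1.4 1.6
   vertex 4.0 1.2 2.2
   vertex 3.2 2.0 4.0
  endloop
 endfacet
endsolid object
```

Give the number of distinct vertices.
10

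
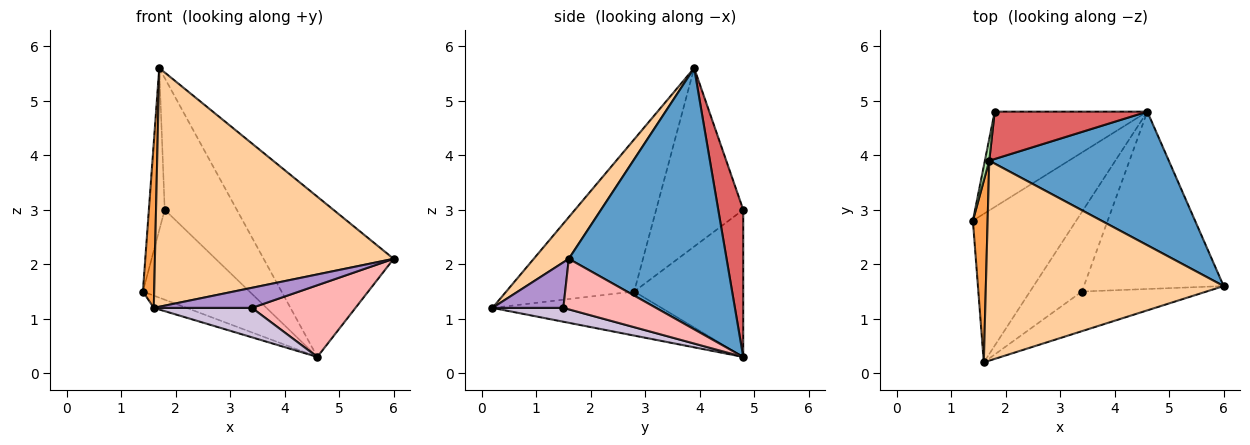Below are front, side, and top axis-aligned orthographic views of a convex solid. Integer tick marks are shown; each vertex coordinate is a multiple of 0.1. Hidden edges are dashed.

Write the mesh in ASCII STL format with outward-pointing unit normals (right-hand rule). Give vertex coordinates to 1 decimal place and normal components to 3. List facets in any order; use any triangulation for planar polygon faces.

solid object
 facet normal 0.682 0.562 0.468
  outer loop
   vertex 1.7 3.9 5.6
   vertex 6.0 1.6 2.1
   vertex 4.6 4.8 0.3
  endloop
 endfacet
 facet normal -0.391 0.076 -0.917
  outer loop
   vertex 1.6 0.2 1.2
   vertex 1.4 2.8 1.5
   vertex 4.6 4.8 0.3
  endloop
 endfacet
 facet normal -0.992 -0.087 0.096
  outer loop
   vertex 1.6 0.2 1.2
   vertex 1.7 3.9 5.6
   vertex 1.4 2.8 1.5
  endloop
 endfacet
 facet normal 0.112 -0.762 0.638
  outer loop
   vertex 1.6 0.2 1.2
   vertex 6.0 1.6 2.1
   vertex 1.7 3.9 5.6
  endloop
 endfacet
 facet normal -0.574 0.562 -0.596
  outer loop
   vertex 1.8 4.8 3.0
   vertex 4.6 4.8 0.3
   vertex 1.4 2.8 1.5
  endloop
 endfacet
 facet normal -0.984 0.179 0.024
  outer loop
   vertex 1.8 4.8 3.0
   vertex 1.4 2.8 1.5
   vertex 1.7 3.9 5.6
  endloop
 endfacet
 facet normal 0.310 0.895 0.322
  outer loop
   vertex 1.8 4.8 3.0
   vertex 1.7 3.9 5.6
   vertex 4.6 4.8 0.3
  endloop
 endfacet
 facet normal 0.318 -0.355 -0.879
  outer loop
   vertex 3.4 1.5 1.2
   vertex 4.6 4.8 0.3
   vertex 6.0 1.6 2.1
  endloop
 endfacet
 facet normal 0.310 -0.429 -0.848
  outer loop
   vertex 3.4 1.5 1.2
   vertex 6.0 1.6 2.1
   vertex 1.6 0.2 1.2
  endloop
 endfacet
 facet normal 0.243 -0.336 -0.910
  outer loop
   vertex 3.4 1.5 1.2
   vertex 1.6 0.2 1.2
   vertex 4.6 4.8 0.3
  endloop
 endfacet
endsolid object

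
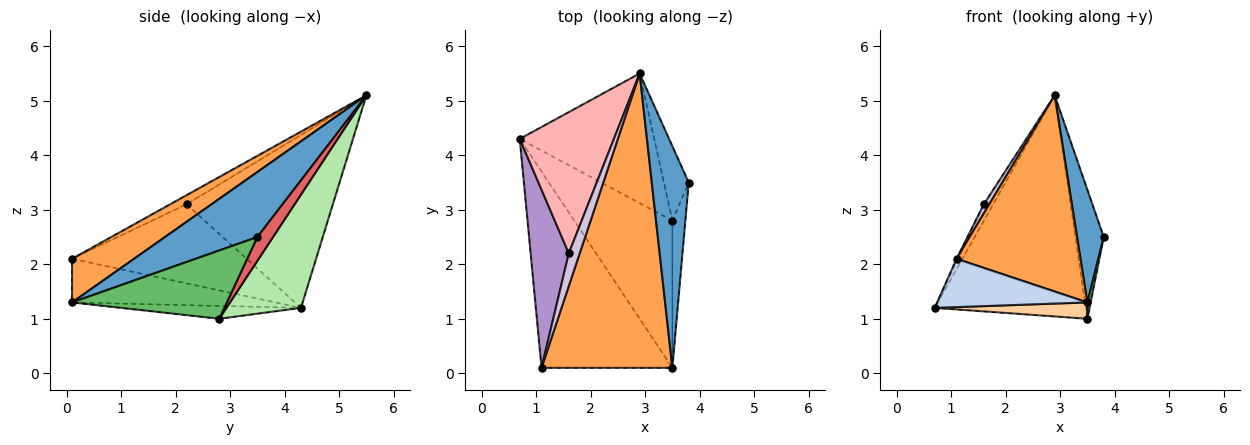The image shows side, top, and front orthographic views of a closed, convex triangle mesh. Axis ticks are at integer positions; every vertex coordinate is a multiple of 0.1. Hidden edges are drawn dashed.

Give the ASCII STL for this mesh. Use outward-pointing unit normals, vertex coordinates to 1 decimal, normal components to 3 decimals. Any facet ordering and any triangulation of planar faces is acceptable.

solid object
 facet normal 0.843 -0.244 0.479
  outer loop
   vertex 2.9 5.5 5.1
   vertex 3.5 0.1 1.3
   vertex 3.8 3.5 2.5
  endloop
 endfacet
 facet normal -0.308 -0.227 -0.924
  outer loop
   vertex 1.1 0.1 2.1
   vertex 0.7 4.3 1.2
   vertex 3.5 0.1 1.3
  endloop
 endfacet
 facet normal 0.267 -0.535 0.802
  outer loop
   vertex 1.1 0.1 2.1
   vertex 3.5 0.1 1.3
   vertex 2.9 5.5 5.1
  endloop
 endfacet
 facet normal -0.129 -0.110 -0.986
  outer loop
   vertex 3.5 2.8 1.0
   vertex 3.5 0.1 1.3
   vertex 0.7 4.3 1.2
  endloop
 endfacet
 facet normal 0.982 -0.021 -0.187
  outer loop
   vertex 3.5 2.8 1.0
   vertex 3.8 3.5 2.5
   vertex 3.5 0.1 1.3
  endloop
 endfacet
 facet normal 0.392 0.794 -0.465
  outer loop
   vertex 3.5 2.8 1.0
   vertex 0.7 4.3 1.2
   vertex 2.9 5.5 5.1
  endloop
 endfacet
 facet normal 0.433 0.781 -0.451
  outer loop
   vertex 3.5 2.8 1.0
   vertex 2.9 5.5 5.1
   vertex 3.8 3.5 2.5
  endloop
 endfacet
 facet normal -0.877 0.056 0.477
  outer loop
   vertex 1.6 2.2 3.1
   vertex 2.9 5.5 5.1
   vertex 0.7 4.3 1.2
  endloop
 endfacet
 facet normal -0.901 0.007 0.435
  outer loop
   vertex 1.6 2.2 3.1
   vertex 0.7 4.3 1.2
   vertex 1.1 0.1 2.1
  endloop
 endfacet
 facet normal -0.626 -0.209 0.751
  outer loop
   vertex 1.6 2.2 3.1
   vertex 1.1 0.1 2.1
   vertex 2.9 5.5 5.1
  endloop
 endfacet
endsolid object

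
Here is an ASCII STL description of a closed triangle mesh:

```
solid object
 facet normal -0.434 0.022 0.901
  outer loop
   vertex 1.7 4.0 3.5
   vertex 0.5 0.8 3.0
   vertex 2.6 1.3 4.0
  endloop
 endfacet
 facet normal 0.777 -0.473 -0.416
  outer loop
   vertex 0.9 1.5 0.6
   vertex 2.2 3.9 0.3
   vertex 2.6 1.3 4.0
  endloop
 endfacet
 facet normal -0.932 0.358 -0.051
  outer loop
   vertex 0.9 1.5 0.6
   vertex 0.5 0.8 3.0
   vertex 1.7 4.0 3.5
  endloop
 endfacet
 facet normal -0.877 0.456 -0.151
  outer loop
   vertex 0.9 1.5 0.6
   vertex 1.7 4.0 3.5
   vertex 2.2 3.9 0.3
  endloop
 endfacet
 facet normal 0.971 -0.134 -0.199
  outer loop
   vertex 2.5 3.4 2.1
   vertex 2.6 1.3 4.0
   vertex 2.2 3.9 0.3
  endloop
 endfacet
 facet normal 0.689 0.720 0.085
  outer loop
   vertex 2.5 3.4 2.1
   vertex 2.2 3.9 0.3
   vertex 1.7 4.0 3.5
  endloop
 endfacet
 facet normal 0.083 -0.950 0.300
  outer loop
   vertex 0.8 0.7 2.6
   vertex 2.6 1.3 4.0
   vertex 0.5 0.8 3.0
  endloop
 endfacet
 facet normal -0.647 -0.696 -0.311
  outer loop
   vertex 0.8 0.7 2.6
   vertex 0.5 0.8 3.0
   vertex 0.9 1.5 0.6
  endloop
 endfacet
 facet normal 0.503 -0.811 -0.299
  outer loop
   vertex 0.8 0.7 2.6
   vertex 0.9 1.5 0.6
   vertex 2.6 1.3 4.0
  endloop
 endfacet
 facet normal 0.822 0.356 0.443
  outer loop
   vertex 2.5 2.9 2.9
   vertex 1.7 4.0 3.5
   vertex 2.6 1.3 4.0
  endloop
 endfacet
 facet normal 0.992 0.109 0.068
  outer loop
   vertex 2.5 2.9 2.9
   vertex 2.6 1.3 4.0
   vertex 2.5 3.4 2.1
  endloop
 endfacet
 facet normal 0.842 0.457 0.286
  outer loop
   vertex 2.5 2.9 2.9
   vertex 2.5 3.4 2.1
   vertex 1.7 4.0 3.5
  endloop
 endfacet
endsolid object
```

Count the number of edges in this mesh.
18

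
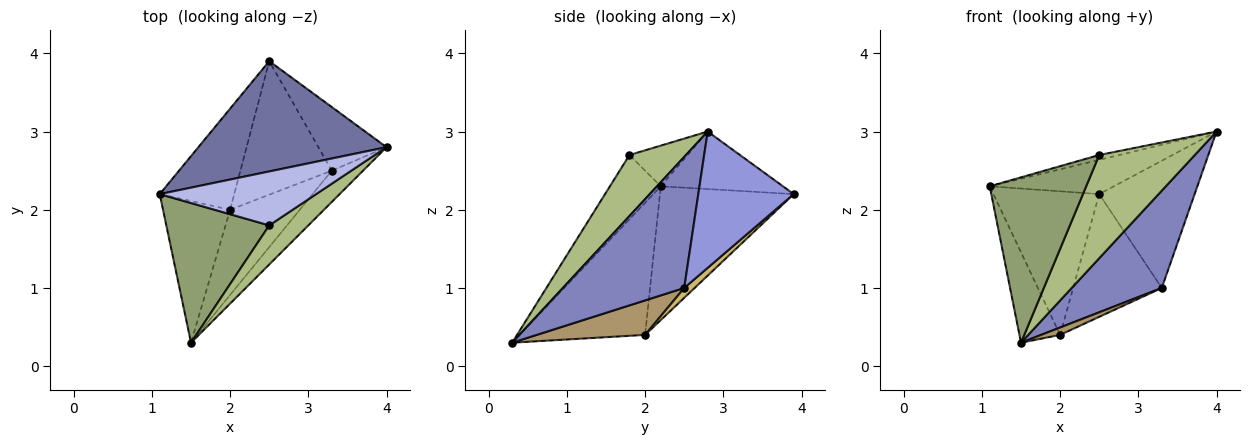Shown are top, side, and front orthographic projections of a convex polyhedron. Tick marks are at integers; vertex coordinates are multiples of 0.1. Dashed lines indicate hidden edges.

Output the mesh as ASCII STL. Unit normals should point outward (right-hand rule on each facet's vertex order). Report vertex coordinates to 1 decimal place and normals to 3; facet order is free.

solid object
 facet normal -0.280 0.285 0.917
  outer loop
   vertex 2.5 3.9 2.2
   vertex 1.1 2.2 2.3
   vertex 4.0 2.8 3.0
  endloop
 endfacet
 facet normal 0.789 -0.585 -0.188
  outer loop
   vertex 3.3 2.5 1.0
   vertex 4.0 2.8 3.0
   vertex 1.5 0.3 0.3
  endloop
 endfacet
 facet normal 0.667 0.667 -0.333
  outer loop
   vertex 3.3 2.5 1.0
   vertex 2.5 3.9 2.2
   vertex 4.0 2.8 3.0
  endloop
 endfacet
 facet normal -0.251 0.087 0.964
  outer loop
   vertex 2.5 1.8 2.7
   vertex 4.0 2.8 3.0
   vertex 1.1 2.2 2.3
  endloop
 endfacet
 facet normal -0.373 -0.709 0.599
  outer loop
   vertex 2.5 1.8 2.7
   vertex 1.1 2.2 2.3
   vertex 1.5 0.3 0.3
  endloop
 endfacet
 facet normal 0.484 -0.819 0.310
  outer loop
   vertex 2.5 1.8 2.7
   vertex 1.5 0.3 0.3
   vertex 4.0 2.8 3.0
  endloop
 endfacet
 facet normal -0.857 0.278 -0.435
  outer loop
   vertex 2.0 2.0 0.4
   vertex 1.5 0.3 0.3
   vertex 1.1 2.2 2.3
  endloop
 endfacet
 facet normal -0.719 0.568 -0.400
  outer loop
   vertex 2.0 2.0 0.4
   vertex 1.1 2.2 2.3
   vertex 2.5 3.9 2.2
  endloop
 endfacet
 facet normal 0.442 -0.078 -0.894
  outer loop
   vertex 2.0 2.0 0.4
   vertex 3.3 2.5 1.0
   vertex 1.5 0.3 0.3
  endloop
 endfacet
 facet normal 0.079 0.674 -0.734
  outer loop
   vertex 2.0 2.0 0.4
   vertex 2.5 3.9 2.2
   vertex 3.3 2.5 1.0
  endloop
 endfacet
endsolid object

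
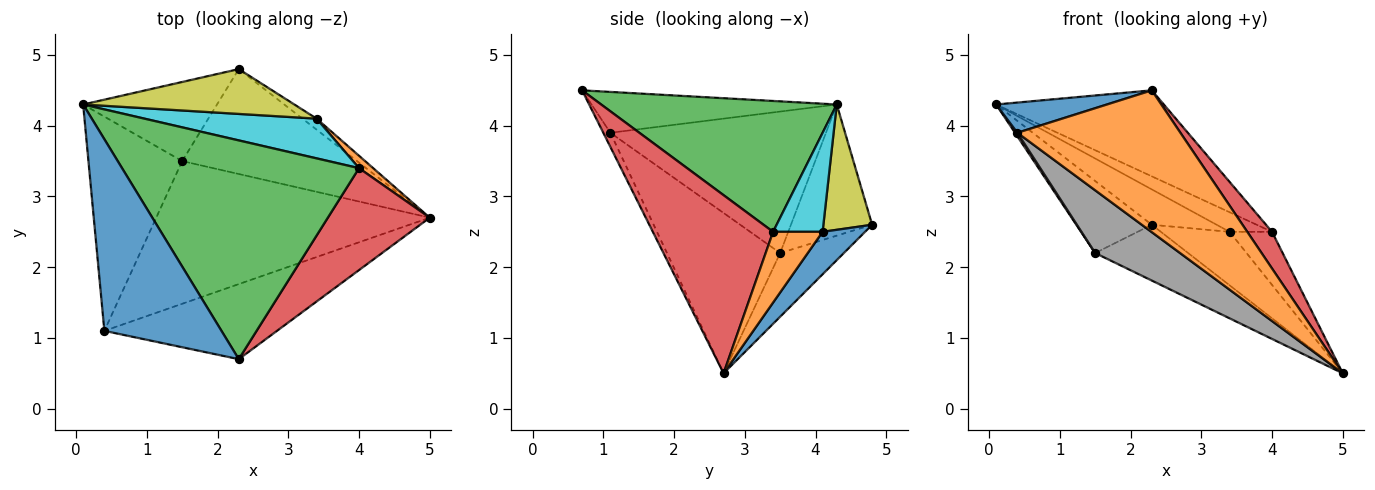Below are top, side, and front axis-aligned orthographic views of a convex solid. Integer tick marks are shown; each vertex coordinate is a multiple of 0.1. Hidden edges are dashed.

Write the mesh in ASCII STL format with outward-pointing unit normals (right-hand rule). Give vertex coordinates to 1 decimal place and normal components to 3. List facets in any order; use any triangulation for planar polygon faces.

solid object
 facet normal -0.326 -0.147 0.934
  outer loop
   vertex 0.4 1.1 3.9
   vertex 2.3 0.7 4.5
   vertex 0.1 4.3 4.3
  endloop
 endfacet
 facet normal -0.038 -0.883 -0.467
  outer loop
   vertex 0.4 1.1 3.9
   vertex 5.0 2.7 0.5
   vertex 2.3 0.7 4.5
  endloop
 endfacet
 facet normal 0.457 0.325 0.828
  outer loop
   vertex 4.0 3.4 2.5
   vertex 0.1 4.3 4.3
   vertex 2.3 0.7 4.5
  endloop
 endfacet
 facet normal 0.854 -0.176 0.489
  outer loop
   vertex 4.0 3.4 2.5
   vertex 2.3 0.7 4.5
   vertex 5.0 2.7 0.5
  endloop
 endfacet
 facet normal -0.587 0.545 -0.599
  outer loop
   vertex 1.5 3.5 2.2
   vertex 0.1 4.3 4.3
   vertex 2.3 4.8 2.6
  endloop
 endfacet
 facet normal -0.834 -0.009 -0.552
  outer loop
   vertex 1.5 3.5 2.2
   vertex 0.4 1.1 3.9
   vertex 0.1 4.3 4.3
  endloop
 endfacet
 facet normal -0.306 0.447 -0.841
  outer loop
   vertex 1.5 3.5 2.2
   vertex 2.3 4.8 2.6
   vertex 5.0 2.7 0.5
  endloop
 endfacet
 facet normal -0.473 -0.355 -0.807
  outer loop
   vertex 1.5 3.5 2.2
   vertex 5.0 2.7 0.5
   vertex 0.4 1.1 3.9
  endloop
 endfacet
 facet normal 0.422 0.562 0.712
  outer loop
   vertex 3.4 4.1 2.5
   vertex 2.3 4.8 2.6
   vertex 0.1 4.3 4.3
  endloop
 endfacet
 facet normal 0.459 0.393 0.797
  outer loop
   vertex 3.4 4.1 2.5
   vertex 0.1 4.3 4.3
   vertex 4.0 3.4 2.5
  endloop
 endfacet
 facet normal 0.518 0.838 -0.173
  outer loop
   vertex 3.4 4.1 2.5
   vertex 5.0 2.7 0.5
   vertex 2.3 4.8 2.6
  endloop
 endfacet
 facet normal 0.751 0.643 0.150
  outer loop
   vertex 3.4 4.1 2.5
   vertex 4.0 3.4 2.5
   vertex 5.0 2.7 0.5
  endloop
 endfacet
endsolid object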